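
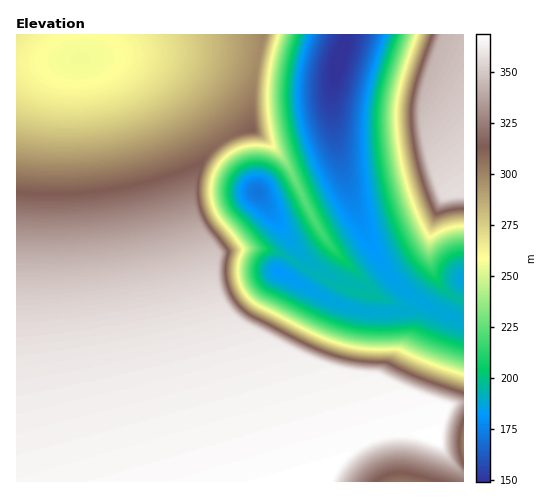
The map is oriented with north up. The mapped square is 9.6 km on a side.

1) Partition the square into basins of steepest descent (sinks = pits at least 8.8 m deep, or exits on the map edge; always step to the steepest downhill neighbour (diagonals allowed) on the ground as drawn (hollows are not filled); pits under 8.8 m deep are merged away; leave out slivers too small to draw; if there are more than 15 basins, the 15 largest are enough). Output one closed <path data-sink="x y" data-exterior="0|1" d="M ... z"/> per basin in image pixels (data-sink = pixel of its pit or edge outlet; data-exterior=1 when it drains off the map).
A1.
<path data-sink="81 59" data-exterior="0" d="M263 34l-247 1 1 447 251-1-35-119-42-156 2-26 5-12 8-13 22-18 24-8 1-44z"/><path data-sink="340 58" data-exterior="0" d="M463 34l-199 0-2 3-9 48-1 44 11 8 18 18 6 8 30 63 11 16 42 42 2 5-3 7-25-6-32-17-28-19-12-4-31-1-19 3-6 4-3 11 3 30 35 125 19 60 57 0 9-17 12-13 15-11 14-6 29-3 14 2 15 6 9-31 3-3 17-4 0-101-12-6-11-10-7-11-5-18 1-23 13-36 5-3 16-2z"/><path data-sink="257 192" data-exterior="0" d="M253 130l-15 2-21 12-15 18-9 18-2 12 1 22 20 70 2-23 4-8 23-4 25 0 18 5 28 19 24 13 33 10 3-5-2-7-38-36-12-16-36-73z"/><path data-sink="400 481" data-exterior="1" d="M406 432l-29 3-20 10-17 14-12 22 136 0 0-7-16-16-11-18z"/><path data-sink="463 278" data-exterior="1" d="M463 193l-15 1-5 3-11 27-3 17 1 22 7 18 11 12 14 7 2-1z"/><path data-sink="463 442" data-exterior="1" d="M463 403l-12 2-7 4-6 15-2 14 12 20 15 16z"/>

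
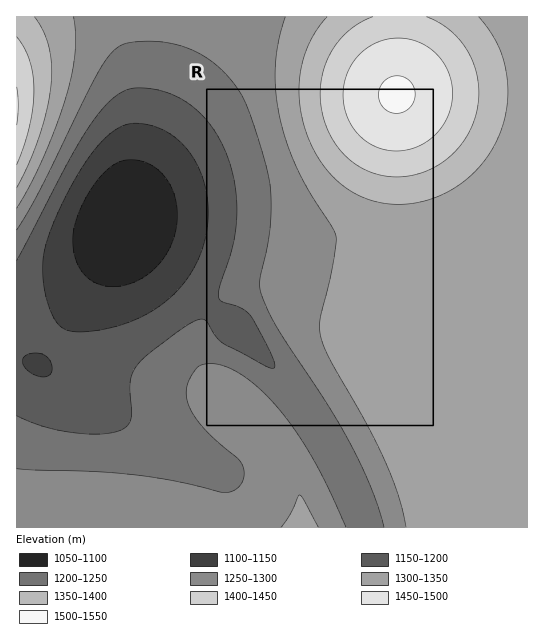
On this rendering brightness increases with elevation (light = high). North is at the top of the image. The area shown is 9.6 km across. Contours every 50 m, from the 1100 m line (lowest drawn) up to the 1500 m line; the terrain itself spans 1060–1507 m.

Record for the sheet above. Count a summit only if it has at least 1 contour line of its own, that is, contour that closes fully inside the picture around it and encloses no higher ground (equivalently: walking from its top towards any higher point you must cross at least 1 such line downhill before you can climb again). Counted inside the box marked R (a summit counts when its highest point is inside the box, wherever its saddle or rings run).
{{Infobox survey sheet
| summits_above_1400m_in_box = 1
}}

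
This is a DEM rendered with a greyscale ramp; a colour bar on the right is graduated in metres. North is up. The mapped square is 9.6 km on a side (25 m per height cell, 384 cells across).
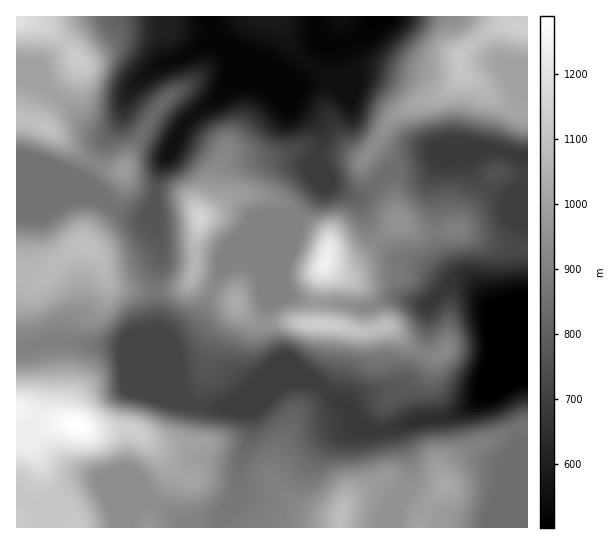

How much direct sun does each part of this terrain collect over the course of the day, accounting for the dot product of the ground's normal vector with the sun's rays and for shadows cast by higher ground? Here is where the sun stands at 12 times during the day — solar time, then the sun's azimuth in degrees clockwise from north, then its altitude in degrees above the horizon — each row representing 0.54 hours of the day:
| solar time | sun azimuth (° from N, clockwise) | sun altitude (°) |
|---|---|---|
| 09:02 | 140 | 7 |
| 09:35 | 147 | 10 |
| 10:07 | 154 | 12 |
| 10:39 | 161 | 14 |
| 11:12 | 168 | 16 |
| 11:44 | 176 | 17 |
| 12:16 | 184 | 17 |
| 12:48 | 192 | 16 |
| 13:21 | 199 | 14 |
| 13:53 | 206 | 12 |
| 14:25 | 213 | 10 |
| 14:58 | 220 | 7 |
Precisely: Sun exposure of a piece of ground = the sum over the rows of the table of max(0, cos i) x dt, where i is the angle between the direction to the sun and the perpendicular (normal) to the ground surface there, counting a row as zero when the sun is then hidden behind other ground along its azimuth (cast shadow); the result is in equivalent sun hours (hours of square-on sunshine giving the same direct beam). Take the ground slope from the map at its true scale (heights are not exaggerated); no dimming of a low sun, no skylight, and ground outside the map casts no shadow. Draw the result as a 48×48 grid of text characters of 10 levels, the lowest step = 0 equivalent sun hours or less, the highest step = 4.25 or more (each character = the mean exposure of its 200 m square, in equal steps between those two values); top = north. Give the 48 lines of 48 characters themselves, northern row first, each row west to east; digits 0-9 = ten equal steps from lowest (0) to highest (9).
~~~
433321112222222222233333333323322211111110112332
665420011233333333234444433223322110000000014554
777631000244444432233444432222221100000100146677
666532101454321000123333332222111100012222344556
334334324553200000133322233211111111123333322333
333455555542000001222222223322222212222233322233
223456655310000022100112222212211101112235532233
011245553200002552000001122100111000112356653223
110124542000036531000000001110000101245788766432
221123542000254210000000000011000124689999998754
654223441000332100000000000011000136899889999998
998743321001321000000000000111000145566544578999
789984200002310000122210002222100354333233333457
334676410002100000122221111112323543222223210012
333335653332000000111100000001345533221111112222
333233355654100000110000000000024322221000124444
332222223555322000011221000000012211110000113433
222210001354323300013554320000001110000000012333
211000000233223431234443331000000111111110112233
000000000122223345565333222100001123321111222223
000001100111123346664333322100011135543344432222
000013321111123345543333321111110245555567754333
111234442222122333333333321113311233445677876555
322344443222111223322222321234321223234566677777
333444444221111244210022234677532233334543456677
334444555433223465210122225899875433455322345555
445555555666556775322222200122344201232101334333
566655445676666665444321000000000000000001232333
666543346665555555566531221000000000000001222333
544334556543223444567656899988643365200001123333
221112333322222334566778999999999998510012223323
000000012111222233456777768888888777642244422222
000000001000112223444565334776665555665566521111
000000000000011223334443333466666666556666300001
000000010000000023333322221235566554345653000000
000000000000000001232222100013444323456641000000
211000000000000000001221001222234444544310000000
432210000000000000000000012222223454200000000000
333343322221000000000000122221100000000000000012
334566554554321110011111222110000000000000001234
444567888777533334443211222100000000000001234443
654467998877653333343212222100000000011112234333
555444565445554322332222222100000001122211223333
445422232333454433332333221100000233222222223333
334321112333345555543333321100012333322343333333
333332112333345565543233332111123333223444443333
233332112332234444432223332222233333223344443333
233333222332223333332222233333333333223333333333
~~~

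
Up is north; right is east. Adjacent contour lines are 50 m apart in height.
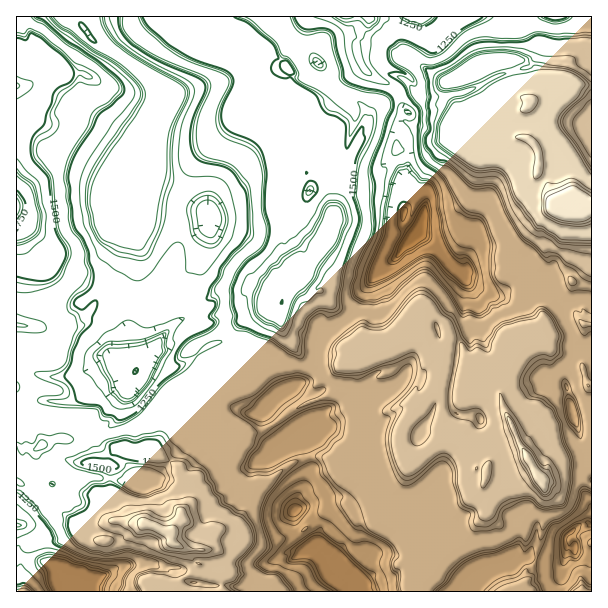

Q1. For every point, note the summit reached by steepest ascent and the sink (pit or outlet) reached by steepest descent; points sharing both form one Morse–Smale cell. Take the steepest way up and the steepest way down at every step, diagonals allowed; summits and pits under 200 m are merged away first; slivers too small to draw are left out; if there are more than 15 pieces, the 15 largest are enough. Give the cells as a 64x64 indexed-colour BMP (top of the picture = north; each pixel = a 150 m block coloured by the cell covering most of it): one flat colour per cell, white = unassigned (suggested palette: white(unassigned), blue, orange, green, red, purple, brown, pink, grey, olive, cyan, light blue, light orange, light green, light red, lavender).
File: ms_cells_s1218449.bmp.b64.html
<image width="64" height="64" href="data:image/bmp;base64,Qk12CAAAAAAAAHYAAAAoAAAAQAAAAEAAAAABAAQAAAAAAAAIAAATCwAAEwsAABAAAAAAAAAA////ALR3HwAOf/8ALKAsACgn1gC9Z5QAS1aMAMJ34wB/f38AIr28AM++FwDox64AeLv/AIrfmACWmP8A1bDFAAAAAJmZmZmZmQAAAAAGZmZmZmiIiIiN3d3d3d3d3d3dAAAAmZmZmZmZkAAAAGZmZmZmaIiIiI3d3d3d3d3d3d0AAAmZmZmZmZmZAGZmZmZmZmaIiIiIjd3dd93d3d3d3QAJmZmZmZmZmZlmZmZmZmZmaIiIiIjd3dd3d9d9d33dAJmZmZmZmZmZmWZmZmZmZmaIiIiIiN3dd3d3d3d3fd2ZmZmZmZmZmZnu5mZmZmZmiIiIiIiI3Xd3d3d3d3d93ZmZmZmZmZmZnu7mZmZmZmiIiIiIiIjXd3d3d3d3d3fdmZmZmZmZmZ7u5mZmZmZmaIiIiIiAANd3d3d3d3d3d3eZmZmZmZnu7u5mZmZmZmZoiIiIiADwB/93d3d3d3d3d5mZmZmZnu7u7uZmZmZmZmiIiIiID/////93d3d3d3d3mZmZmZme7u7u5mZmZmZmaIiIiIgP//////d1d3d3d3eZmZmZmZ7u7u7mZmZmZmZmiIiIgA///////1VXd3d3d5mZmZmZnu7u7uZmZmZmZmaIiIiA////////VVV3d3d3mZmZmZnu7u7uZmZmZmZmZmiIiIu///////9VVVV3d3CZmZmZmu7u7uZmZmZmZmZmaIiIu7u1X///9VVVV3d3cJmZmZmqru7mZmZmZmaIZmaIiIu7u7VV//VVVVVXd3dwAAmZmaqqqqpmZmZmaIiIZoiIu7u7tVVVVVVVVXd3d3AAqqAAqqqqqmZmZmZoiIiIiIu7u7u1VVVVVVVVd3d3cACqoACqqqqqZmZmZmiIiIiLu7u7u7VVVVVVVVd3d3cACqqqAAqqqqqmZmZmaIiIiIu7u7u7u1VVVVVVV3d3dwCqqqoAAKqqqqpmZmZoiIiIi7u7u7u7VVVVVVV3d3d3AKqqqqAACqqqqqpmZoiIiIiLu7u7u7tVVVVVVXd3d3AAqqqqqqAAqqqqqmZoiIiAiLu7u7u7tVVVVVVVd3d3cACqqqqqqgAKqqAAAGiIiAAAu7u7u7u1VVVVVVV3d3dwAaoAAACqqqqqAAAACIiIAAALu7u7u1VVVVVVVXd3d3ABAAAAAAqgAAAAAAAACIAAAAAAC7u7VVVVVVVVd3d3dxEAAAAAAAAAAAAAAAAAAAAAAAAFVVVVVVVVVVV3d3dVEQAAAAAAAAAAAAAAAAQAAAAAAFVVVVVVVVVVVVd3dVURAAAAAAAAAAAAAARERAAAAAAFVVVVVVVVVVVVVVV1VREAMzAAAAAAAAAAREREQAAAIiJVVVVVVVVVVVVVVVVRETMzMzAAAAAAAAAAREREACIiIiVVVVVVVVVVVVVVVVERMzMzPAAAAAzEAAAABERCIiIiIlVVVVVVVVVVVVVVEREzMzMzzMzMzMxEQAAAAEQiIiIiVVVVVVVVVVVVVVURETMzMzM8zMzMzEREQAAERCIiIiIlVVVVVVVVERVVVRERAzMzMzPMzMzMxEREREREIiIiIiVVVVVVVREREVVVEREDMzMzMzzMzMzEREREREQiIiIiIlVVVVVREREREREREQMzMzMzM8zMzMxEREREREIiIiIiJVVVVRERERERERERAzMzMzMzzMzMzMREREREQiIiIiIiVVVREREREREREREDMzMzMzPMzMzMxEREREQiIiIiIiIlVVERERERERERETMzMzMzM8zMzMzERERERCIiIiIiIiJRERERERERERERMzMzMzMzzMzMzMREREREIiIiIiIiIhEREREREREREREzMzMzMzPMzMzMzEREREQiIiIiIiIhERERERERERERETMzMzMzM8zMzMRERERERCIiIiIiIiERERERERERERERMzMzMzMzzERERERERERCIiIiIiIiIREREREREREREREzMzMzMzM0REREREREREIiIiIiIiIhERERERERERERETMzMzMzMzREREREREREQiIiIiIiIiERERERERERERERMzMzMzMzNERERERERERCIiIiIiIiIREREREREREREREzMzMzMzMzREREREREREQiIiIiIiIRERERERERERERETMzMzMzMzNERERERERERCIiIiIiIRERERERERERERERMzMzMzMzM0REREREREREQiIiIiIhEREREREREREREREzMzMzMzMzRERERERERERCIiIiIiIRERERERERERERETMzMzMzMzNERERERERERCIiIiIiIiERERERERERERERMzMzMzMzMzREREREREQiIiIiIiIiIREREREREREREREzMzMzMzMzM0RERERCIiIiIiIiIiIhERERERERERERETMzMzMzMzMzNEREREIiIiIiIiIiIiERERERERERERERMzMzMzMzMzM0REREQiIiIiIiIiIiEREREREREREREREzMzMzMzMzM0REREREIiIiIiIiIiERERERERERERERETMzMzMzMzM0REREREQiIiIiIiIhERERERERERERERERMzMzMzMzNEREREREQiIiIiIiIiEREREREREREREREREzMzMzMzNERERERCIiIiIiIRESERERERERERERERERETMzMzMzRERERERCIiIiIiIhERERERERERERERERERERMzMzM0RERERERCIiIiIiIhEREREREREREREREREREREzMzMzREREREQiIiIiIiIiERERERERERERERERERERETMzMzREREREQiIiIiIiIiIhERERERERERERERERERER"/>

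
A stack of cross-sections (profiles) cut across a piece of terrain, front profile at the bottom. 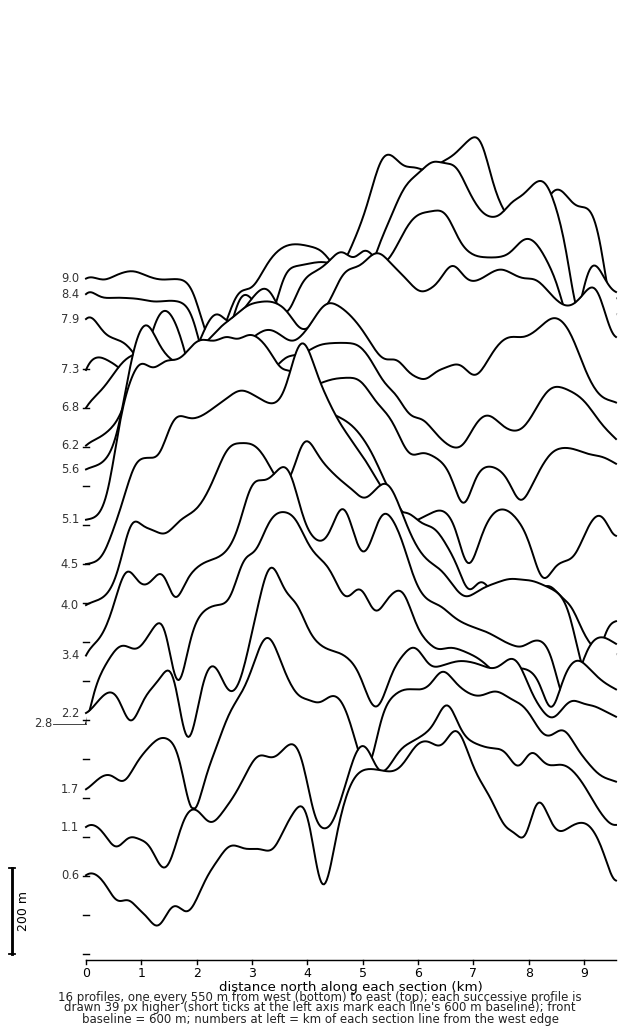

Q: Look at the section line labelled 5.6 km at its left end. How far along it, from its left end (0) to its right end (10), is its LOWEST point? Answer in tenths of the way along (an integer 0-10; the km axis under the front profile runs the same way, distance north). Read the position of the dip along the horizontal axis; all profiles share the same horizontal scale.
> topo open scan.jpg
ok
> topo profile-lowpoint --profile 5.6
7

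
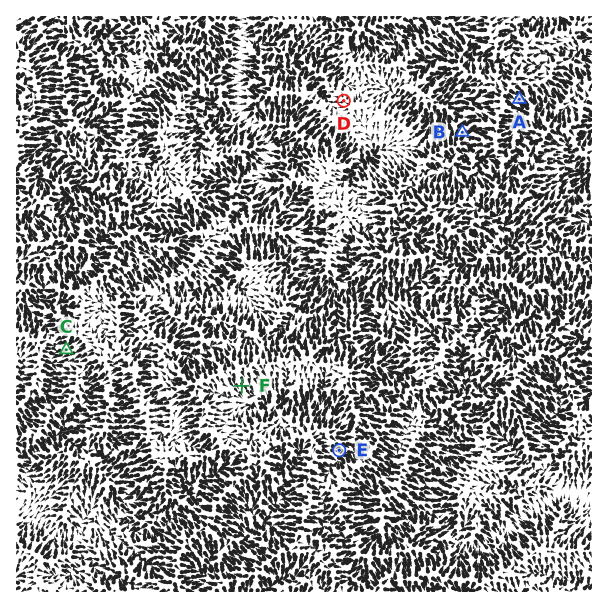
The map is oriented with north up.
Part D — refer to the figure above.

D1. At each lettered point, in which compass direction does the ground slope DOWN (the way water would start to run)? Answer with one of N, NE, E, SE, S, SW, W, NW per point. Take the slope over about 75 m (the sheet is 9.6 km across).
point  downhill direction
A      SE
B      NE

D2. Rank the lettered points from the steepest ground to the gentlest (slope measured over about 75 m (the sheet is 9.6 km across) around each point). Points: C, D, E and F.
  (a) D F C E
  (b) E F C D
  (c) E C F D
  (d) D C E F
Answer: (c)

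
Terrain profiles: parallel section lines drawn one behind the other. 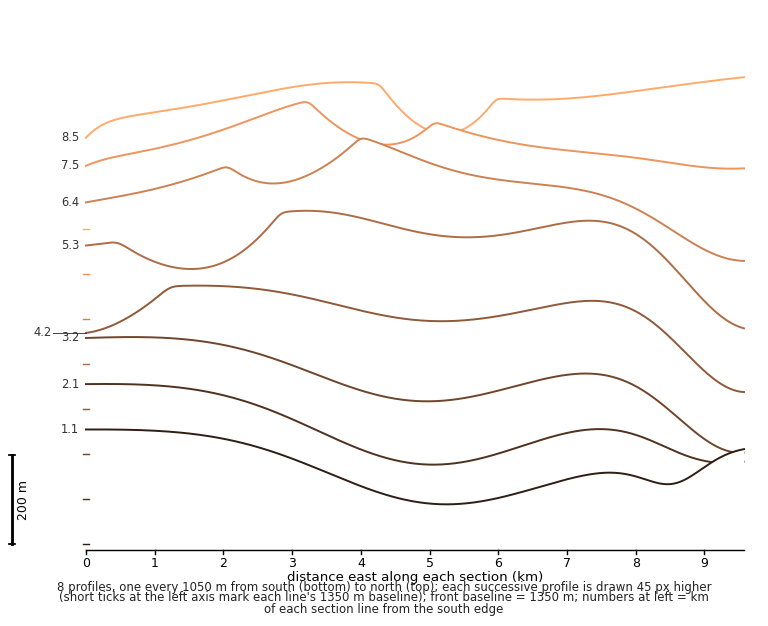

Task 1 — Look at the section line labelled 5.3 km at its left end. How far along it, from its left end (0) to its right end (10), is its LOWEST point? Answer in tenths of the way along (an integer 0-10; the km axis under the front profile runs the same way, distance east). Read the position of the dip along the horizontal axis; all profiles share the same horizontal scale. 10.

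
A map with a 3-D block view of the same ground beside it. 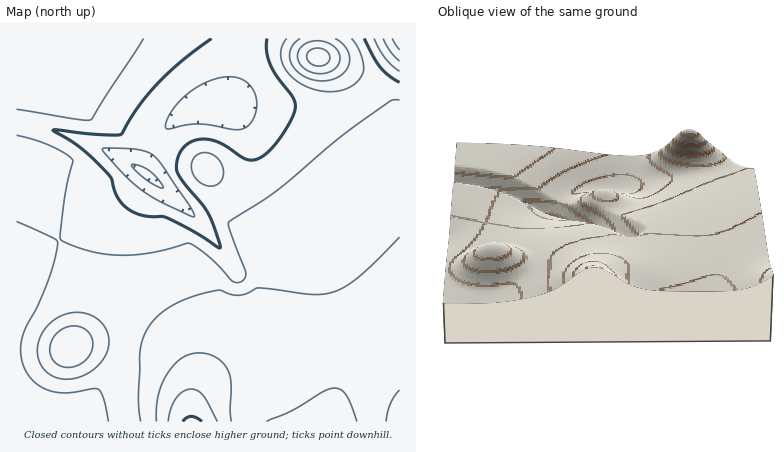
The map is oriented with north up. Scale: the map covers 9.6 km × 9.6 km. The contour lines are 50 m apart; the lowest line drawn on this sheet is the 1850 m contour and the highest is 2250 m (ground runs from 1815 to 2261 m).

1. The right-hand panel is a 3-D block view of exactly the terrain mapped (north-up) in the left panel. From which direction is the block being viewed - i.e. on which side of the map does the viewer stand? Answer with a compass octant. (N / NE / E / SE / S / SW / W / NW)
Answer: S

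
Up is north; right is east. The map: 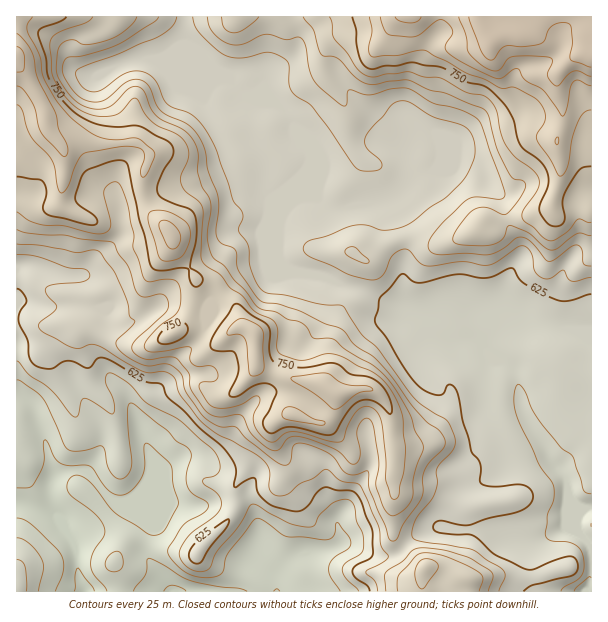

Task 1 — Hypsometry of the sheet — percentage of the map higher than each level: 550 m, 96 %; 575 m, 90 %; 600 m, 84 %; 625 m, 70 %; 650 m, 50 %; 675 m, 38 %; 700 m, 30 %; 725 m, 23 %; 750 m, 15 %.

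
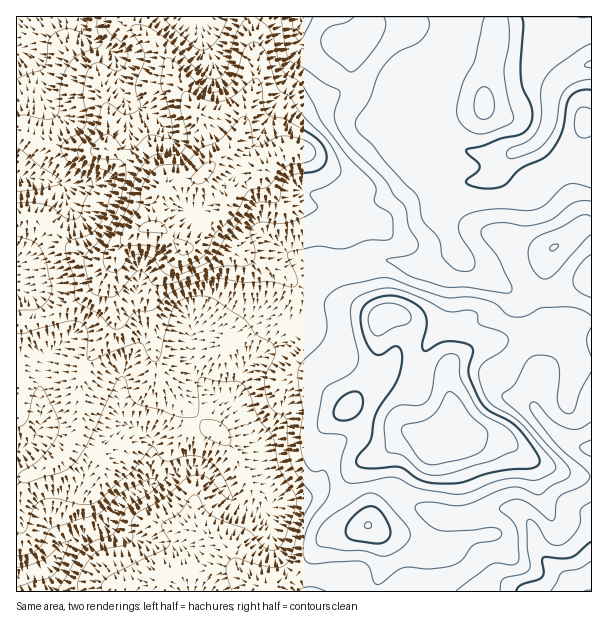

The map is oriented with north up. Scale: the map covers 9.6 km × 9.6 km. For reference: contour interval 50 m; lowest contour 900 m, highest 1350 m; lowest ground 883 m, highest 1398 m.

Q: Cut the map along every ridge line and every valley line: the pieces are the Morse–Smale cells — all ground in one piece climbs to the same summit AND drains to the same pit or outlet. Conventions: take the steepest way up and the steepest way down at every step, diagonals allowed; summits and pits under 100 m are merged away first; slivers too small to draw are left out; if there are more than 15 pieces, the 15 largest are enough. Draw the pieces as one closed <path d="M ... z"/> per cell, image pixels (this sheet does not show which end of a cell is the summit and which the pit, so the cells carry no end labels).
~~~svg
<path d="M20 290l-4 1 1 301 283 0 0-5-24-36-5-23-7-16 15-10 30-6 9-4 27 2 20-6 1-24 21-13 18-17 13 1-10-10 0-21 4-27 0-26-6-28-11-9-17 4-22-11-26-5-18-7-12 25-39 35-17 13-9 24 1 12-8-4-6 0-12 8-22 20-32 12-4 7-1 36-10 9-16 7-21 25-24 10-7-21 0-10 11-21 8-27-6-9-15-7-21-7-12-1 4-6-2-47 6-30-10-42-4-6z"/><path d="M591 16l-290 1 0 30 11 13 18 13 32 17 18 6 31 1 6 3 9 8 13 21 16 16 7 5 17 4 32 1-16 20-15 6-24 3-9 6-5 7-3 15 17 37-4 4-30 13-11 0-18-6-18 0-16 8-30 4-9 7-7 14 1 2 16 7 26 5 22 11 17-4 11 9 6 28 0 26-4 27 0 21 6 8 18 12 26-2-4-2-3-9 0-33-5-18 4-16 17-15 21-8 58-6 1-13-5-12-1-14 7-42 6-8 13-7 12-11 13-4z"/><path d="M203 175l-8 5-30 4-5 8 0 17-3 15-23 10-23 25-12 1-16-6-33-26-16 18-18 15 0 29 10 4 6 6 14 48-6 30 2 47-4 6 12 1 21 7 15 7 6 9-8 27-11 21 0 10 7 21 24-10 21-25 16-7 10-9 1-36 4-7 32-12 22-20 12-8 13 2 3-22 6-12 17-13 39-35 13-26-16-8-16-14-38-18-13-2-20-10-10 0-8 5-2-1 8-6 6-10 24-26-2-6z"/><path d="M300 16l-50 1 6 43 0 24-10 27-4 18-8 17-32 28 24 24 2 6-24 26-11 15 17-3 20 10 13 2 38 18 16 14 14 8 3-3 6-12 9-7 30-4 16-8 18 0 18 6 11 0 30-13 4-4-17-37 3-15 5-7 9-6 24-3 15-6 16-20-32-1-17-4-7-5-16-16-13-21-9-8-6-3-31-1-18-6-32-17-18-13-11-13z"/><path d="M554 334l-66 8-30 14-10 12-2 13 5 18 0 33 3 9 4 2-26 2-15-9-12-2-18 17-21 13-2 12 2 11 23 1 18 14 33 14-8 14-10 21-5 41 175-1 0-226-17-1-7-19-10-9z"/><path d="M132 16l-116 1 0 157 11 4 29 3 6 5 4 9 0 12-17 20 25 21 15 10 10 2 12-1 23-25 23-10 3-15 0-17 5-8 30-4 16-15 0-7-7-20-5-24-11-13-7-18-13-23-10-12-24-21z"/><path d="M249 16l-116 1 1 10 12 9 22 24 13 23 7 18 11 13 5 24 8 26 7-4 21-23 6-26 10-27 0-24-4-40z"/><path d="M366 487l-21 7-27-2-9 4-30 6-15 10 7 16 5 23 26 41 74-1 8-28 0-14-5-13-11-11 2-21z"/><path d="M591 226l-12 3-27 20-10 33-1 18 6 23 0 10 11 3 10 9 7 19 17-1z"/><path d="M384 487l-17 1 3 16-2 21 11 11 5 13 0 14-8 28 40 1 5-22 1-19 10-21 8-14-33-14-12-10z"/><path d="M18 175l-2 1 0 40 22 2 12 8 16-19 0-12-4-9-6-5-29-3z"/><path d="M32 217l-16 1 1 42 7-4 25-28-8-8z"/>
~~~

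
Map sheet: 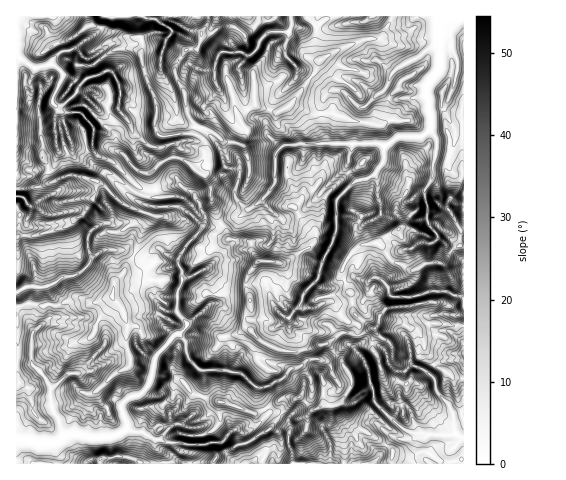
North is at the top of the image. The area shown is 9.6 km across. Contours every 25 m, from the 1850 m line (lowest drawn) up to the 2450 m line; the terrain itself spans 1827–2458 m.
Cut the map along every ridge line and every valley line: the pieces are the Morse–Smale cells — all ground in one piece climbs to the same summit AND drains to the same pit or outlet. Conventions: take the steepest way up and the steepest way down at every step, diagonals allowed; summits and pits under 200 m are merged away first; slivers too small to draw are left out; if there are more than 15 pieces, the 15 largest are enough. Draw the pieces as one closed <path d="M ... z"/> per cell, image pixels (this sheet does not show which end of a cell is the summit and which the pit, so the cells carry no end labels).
<path d="M463 16l-254 0-2 9-5 7-4 16-9 1-5 3-8 14-1 7 10 22 3 18 7 11-2 9 12 8 0 16-9 12 10 9 5 9 1 16 8 20 22-7 17-13 16-20 1-7 10 0 8-4 8-11 8 11 2 16 4 4 5 0 2 4 12 4 20-18 14-4 5-3 5 5 14 8 13 12 5 0 12-8 6-7 3-7 0-12 3-10 11 4 4 9 13 10z"/><path d="M176 157l-4 0-12 6-10 10 6 19-1 5-8 0-13-5-21-17-8-4-9 11-1 12-14 23-19 11-24 7-22 2 1 227 143-1-2-12-3-5 0-5 6-2 6-9-5-4-4 0-10 9-19-5-8-24 8-8 10-3 5-4 6-9 6-26 14-16 5-6 5-1 8-8-11-13 0-19 5-9 0-14-4-5 0-6 4-7 21-26 13 1 5-3-9-21-1-16-5-9-20-17z"/><path d="M208 16l-192 1 1 219 21-1 24-7 19-11 14-23 1-12 9-11 8 4 21 17 13 5 8 0 1-5-6-19 10-10 12-6 4 0 10 4 9 9 9-10 1-19-12-8 2-9-7-11-3-18-8-15-2-11 11-19 12-2 4-16 7-11z"/><path d="M222 225l-6 2-13-1-21 26-4 7 0 6 4 5 0 14-5 9 0 19 11 13-8 8-5 1-19 22-6 26-6 9-5 4-10 3-8 8 8 24 19 5 10-9 4 0 5 4-6 9-6 2 5 23 53 0 4-8 22-12 10-2 20-12 13-18 13-13 6-1 11 11 4 0 5-3 14 0 7-3 10-20-10-23-14-16-10 1-21 7-19-2-16-8-17-16 0-8 6-9 0-9-5-19 12-22-6-8 0-7-3-3-20-2z"/><path d="M435 156l-3 10 0 12-3 7-6 7-12 8-5 0-13-12-14-8-4-5-20 7-19 18-6-1-18-11-2-16-8-11-8 11-8 4-10 0-1 7-16 20-17 13-11 2-8 4-2 2 5 6 1 7 11 4 11 0 3 3 0 7 6 8-12 22 5 19 0 9-6 9 0 8 20 18 13 6 15 2 34-8 16-12 18 2 10-5-18-17-1-15-10-23 4-14 9-11 7-4 16-1 15 18 20 8 12-7 16 0 14-16 9-2 0-65-14-11-4-9z"/><path d="M378 244l-18 2-12 11-6 14 10 26 1 15 19 16-11 6-18-2-15 11 14 17 10 22-10 21-30 6-11-11-3 0-16 14-13 18-20 12-10 2-22 12-3 8 38 0 8-9 10 3 3 6 101 0 19-27 16 3 5-3-1-5-8-2-12-10 5-10 6-5-3-1-2-8 0-12 5-13 7-5 5 0 12 7 10-11 26-4-1-5-15-1-11-13 3-7-7-2-4-4 2-10 33-3 0-67-9 1-14 16-16 0-8 6-7 1-6-4-11-4z"/><path d="M463 359l-25 3-10 11-12-7-5 0-7 5-5 13 1 16 1 4 3 1-6 5-5 10 12 10 10 4-6 6-16-3-6 7-12 20 89-1z"/><path d="M463 314l-22 0-12 4 0 8 4 4 7 2-3 3 1 6 13 12 13 0z"/><path d="M263 455l-5 1-5 7 20 0-3-5z"/>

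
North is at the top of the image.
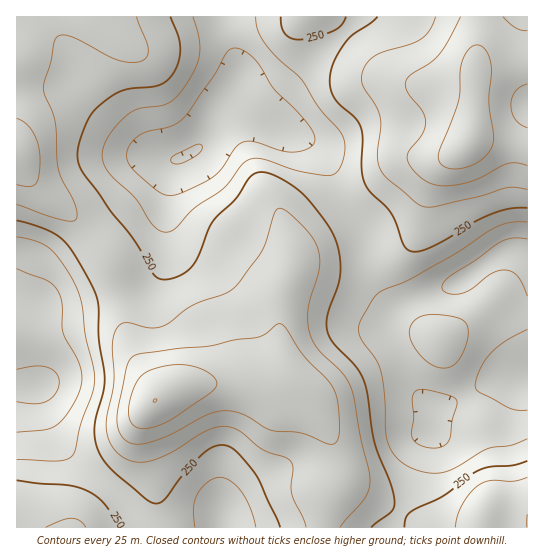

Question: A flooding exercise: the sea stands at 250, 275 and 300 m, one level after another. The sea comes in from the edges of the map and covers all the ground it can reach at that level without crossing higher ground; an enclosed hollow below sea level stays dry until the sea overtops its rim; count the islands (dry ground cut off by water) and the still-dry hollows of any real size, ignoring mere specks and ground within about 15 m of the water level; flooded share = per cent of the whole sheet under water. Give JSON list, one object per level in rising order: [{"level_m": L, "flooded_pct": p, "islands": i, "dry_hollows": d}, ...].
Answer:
[{"level_m": 250, "flooded_pct": 46, "islands": 0, "dry_hollows": 0}, {"level_m": 275, "flooded_pct": 69, "islands": 0, "dry_hollows": 0}, {"level_m": 300, "flooded_pct": 87, "islands": 1, "dry_hollows": 0}]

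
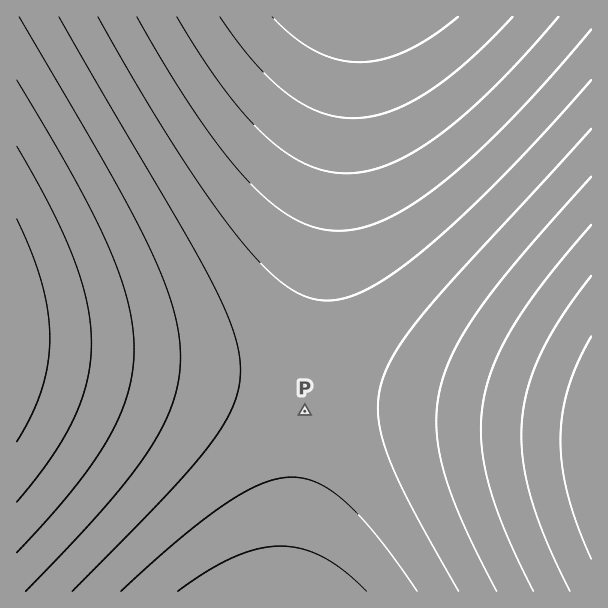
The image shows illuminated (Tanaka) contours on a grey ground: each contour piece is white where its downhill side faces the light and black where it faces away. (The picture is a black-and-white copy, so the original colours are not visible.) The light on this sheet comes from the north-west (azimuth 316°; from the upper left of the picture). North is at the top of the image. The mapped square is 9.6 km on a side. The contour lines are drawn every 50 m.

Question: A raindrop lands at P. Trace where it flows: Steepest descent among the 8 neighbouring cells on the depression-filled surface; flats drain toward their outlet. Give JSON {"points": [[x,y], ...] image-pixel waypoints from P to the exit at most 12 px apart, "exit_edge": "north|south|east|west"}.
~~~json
{"points": [[305, 411], [305, 423], [305, 435], [305, 447], [305, 459], [305, 471], [305, 483], [305, 495], [305, 507], [305, 519], [305, 531], [305, 543], [305, 555], [305, 567], [305, 579], [305, 591]], "exit_edge": "south"}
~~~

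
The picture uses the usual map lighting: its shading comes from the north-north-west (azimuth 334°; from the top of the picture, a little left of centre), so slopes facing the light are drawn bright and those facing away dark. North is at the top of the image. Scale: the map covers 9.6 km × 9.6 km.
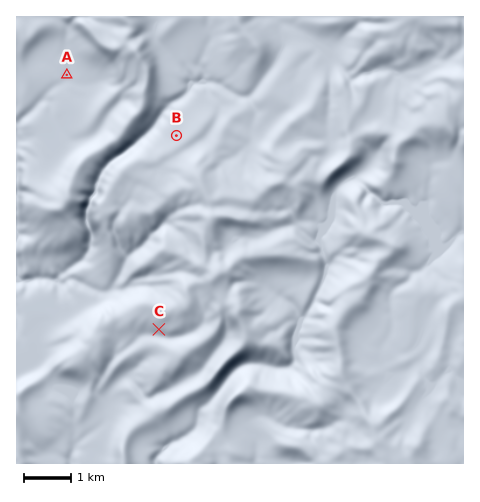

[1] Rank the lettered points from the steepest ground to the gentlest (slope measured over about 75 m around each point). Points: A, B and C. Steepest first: C B A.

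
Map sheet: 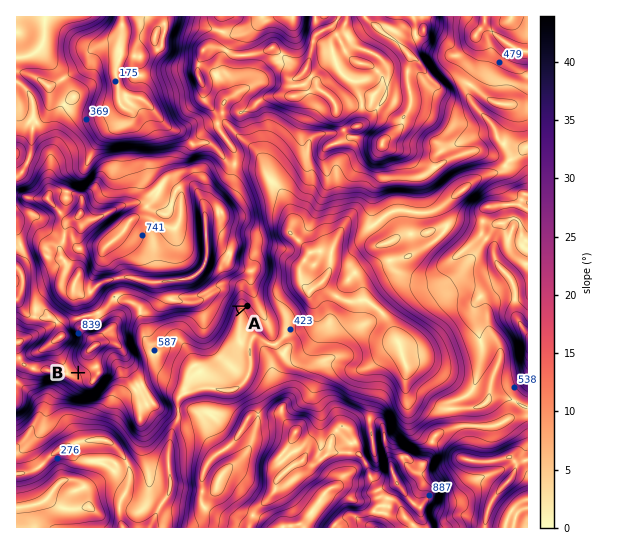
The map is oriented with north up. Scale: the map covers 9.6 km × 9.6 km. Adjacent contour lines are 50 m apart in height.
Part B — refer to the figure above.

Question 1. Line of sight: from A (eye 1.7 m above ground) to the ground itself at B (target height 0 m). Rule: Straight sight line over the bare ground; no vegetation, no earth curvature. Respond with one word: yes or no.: no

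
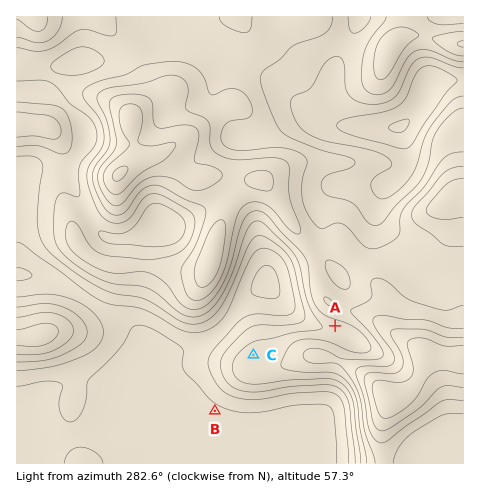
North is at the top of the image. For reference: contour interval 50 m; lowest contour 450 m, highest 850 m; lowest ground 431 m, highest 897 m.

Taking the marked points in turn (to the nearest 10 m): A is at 620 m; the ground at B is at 440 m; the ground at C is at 620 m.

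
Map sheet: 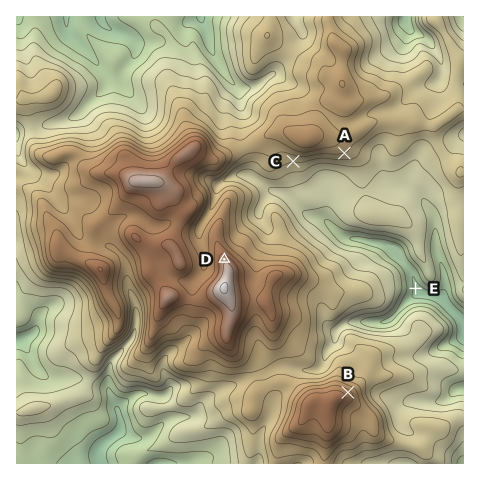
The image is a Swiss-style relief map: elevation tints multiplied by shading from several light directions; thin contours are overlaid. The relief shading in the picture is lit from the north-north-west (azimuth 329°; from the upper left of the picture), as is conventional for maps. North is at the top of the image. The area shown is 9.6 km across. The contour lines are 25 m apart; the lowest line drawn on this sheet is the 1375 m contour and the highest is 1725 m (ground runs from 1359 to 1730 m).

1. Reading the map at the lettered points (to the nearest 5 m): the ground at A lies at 1550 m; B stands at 1635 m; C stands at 1530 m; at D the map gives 1690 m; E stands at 1370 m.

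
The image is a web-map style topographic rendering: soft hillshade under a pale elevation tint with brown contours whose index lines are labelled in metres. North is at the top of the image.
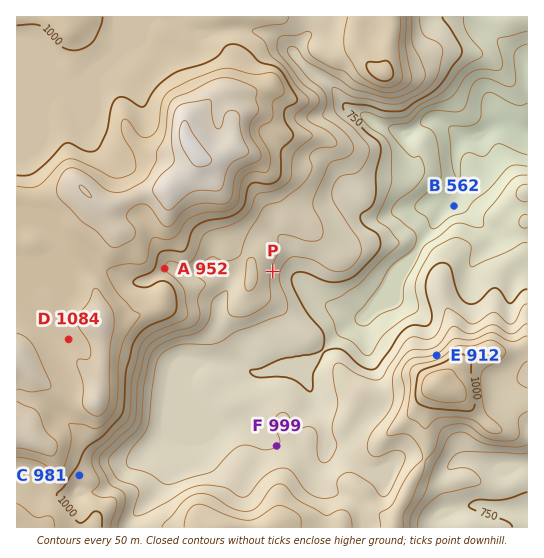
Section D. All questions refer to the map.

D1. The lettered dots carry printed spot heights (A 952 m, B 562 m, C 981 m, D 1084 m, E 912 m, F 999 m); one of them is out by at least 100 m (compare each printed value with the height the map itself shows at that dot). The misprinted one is F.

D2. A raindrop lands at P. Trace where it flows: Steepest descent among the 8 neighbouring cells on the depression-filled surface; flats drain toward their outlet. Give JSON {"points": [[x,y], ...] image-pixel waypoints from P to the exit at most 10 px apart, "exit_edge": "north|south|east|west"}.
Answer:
{"points": [[273, 271], [283, 271], [294, 278], [305, 287], [315, 298], [326, 305], [337, 309], [347, 311], [358, 315], [369, 309], [375, 298], [382, 287], [390, 277], [401, 266], [411, 255], [421, 245], [429, 234], [435, 223], [442, 213], [449, 202], [457, 191], [458, 181], [457, 170], [455, 159], [458, 149], [466, 138], [477, 134], [487, 131], [498, 125], [509, 125], [519, 129], [527, 131]], "exit_edge": "east"}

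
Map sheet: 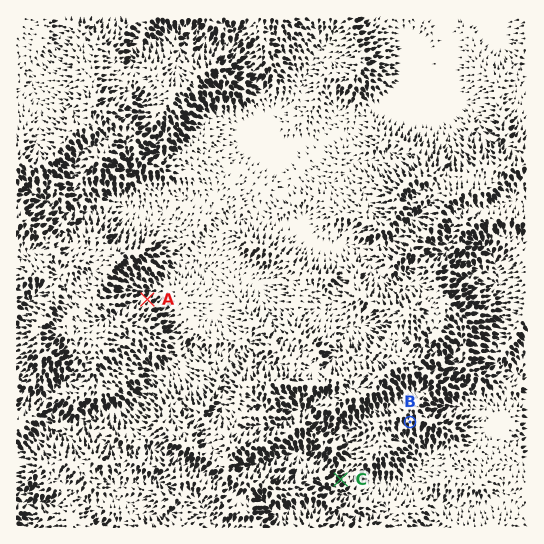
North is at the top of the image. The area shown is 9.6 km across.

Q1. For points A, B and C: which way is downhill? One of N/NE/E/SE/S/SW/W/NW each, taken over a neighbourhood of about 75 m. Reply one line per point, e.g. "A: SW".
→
A: NE
B: S
C: NE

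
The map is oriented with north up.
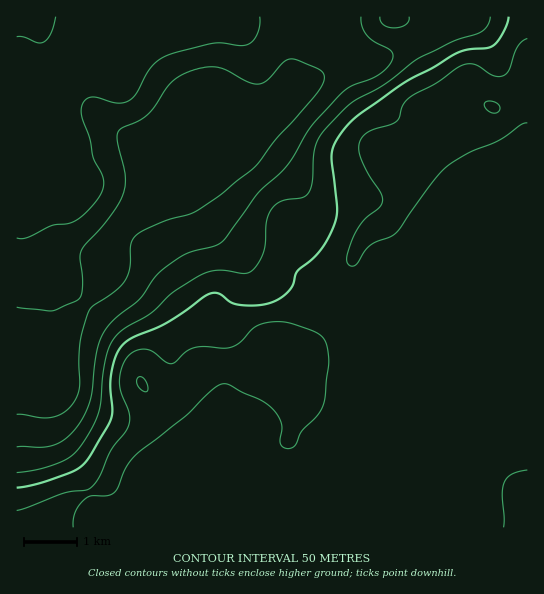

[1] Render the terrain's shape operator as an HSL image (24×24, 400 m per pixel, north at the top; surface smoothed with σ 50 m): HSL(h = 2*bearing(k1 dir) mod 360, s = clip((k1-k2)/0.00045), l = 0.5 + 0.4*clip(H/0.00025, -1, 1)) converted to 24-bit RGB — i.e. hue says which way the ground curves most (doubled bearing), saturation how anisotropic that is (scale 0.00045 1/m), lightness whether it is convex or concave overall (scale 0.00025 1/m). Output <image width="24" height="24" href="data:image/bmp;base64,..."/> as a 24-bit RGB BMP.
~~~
<image width="24" height="24" href="data:image/bmp;base64,Qk32BgAAAAAAADYAAAAoAAAAGAAAABgAAAABABgAAAAAAMAGAAATCwAAEwsAAAAAAAAAAAAAgG/Dwo2hxGlUXDU8dYY1Vo1HZoJjcYl6i3N+f32Af4B/f4B/f4B/f4B/gIB/f3+Af3+AgIB/gIB/f3+AbHCBV1R8np1onqNrcF/pzpbx+Kz7yFzvmcKhUWuhlZRiTolieICAgIB/gH9/gYB6f4B7f4B/f4B/f3+Af3+AgH+AgIB/f3+Aa3qETU6Tp32RqZiJOHY5SYCU3UXM/0fL9ayXPVx7rH+hcZ6aT4N/f4CAhWuFoklIkX44UaAyYoZ6f3+Af3+AgIB/gH9/gIB/foCAPnKIebSsm6q9XJI+K2E+QStPyDyY/8zQ2FiKMos9poxsXHWRbX+CWFWJv1jEyqq4kcKfNW+Gf3+Af3+AgH+AgIB/gH+Af3+AY4R9Op1GhpdUh6N/QVJ9IS9liUyG54tV/2+H15VTMX0tVIZNWHlyT1d0THp30qJozpBMOHtiW4WDf3+AgIB/gIB/gH9/gH9/gH9/cYJwcodWoJA+R1wmGyJNfCNs2SwA/9Ma7ufBlHrNUZJyQ1NjcklBT1s7n8ZKzcWhdbOxLWGKf3+AgIB/gH9/gH9/gH9/gH9/f4CAf4CAhXtWc4BmCxsoFg0/8pa15/rRlO7Etxnv33WcLDaMjle2e6i/d9emmr2QrXV4LUVyfn+AgH9/gH9/gH9/gH9/f4CAf4CAgH9/hpRLbnZKFSxwADBtmOK/+fvQumPJTA+O7NXdRzPsV23Xr7TNtZK0m5dxqnl5PlajZ26DgH9/gH9/gH9/f4CAf4CAgH9/gH9/p4Cyh22qIHqcAFGDWf6z+fPS/0GwLmihish5p0TPgkyqq597rISWrZq+qpCxZUaWbWeDgH9/gH9/f4CAf4CAgH9/gH9/gIB/e4Jhjpp/TnOLAIiDC+ZLpcQ45Tp63XClsZoyOFsvU6i+r7jcvo/LnXdtrV9snDOUfnyAgH9/gH9/gH5+h3Fgb4hkf4B/gIB/dZdicY5aYoxlKJFrD3s3eG4/k34+soth6ZHBfczIGc2FZmQtu0MfxFpSmz5NjkY2Xo1PfYB8g25rhU9irJpoXax4ZoGEf4B/l5d6fJd5YriKVmGHN3pUJVVHerhjWqNydbaR4cHElC2heCdnt6hGonFArCVbyahoTrdnSnNfZpF2X1qossKqd4+pW1+Lf4CAiKiHdLCEY6ZNTU1+fn+AJmV9WLQ+ZZpHRKo3pnYviSVXe0uEw7uARHO2lkvi6sXErmKHV4CHU6h4SoqVqLiIoGGMdGSEf4B/trJTkWVPy4cvDGY1doF9NKKicLGxh6mfiF+OiEZkj097gFNzwNd4PKOWKjpy55yT2HeogJapZZdrQIVzgZtgj2R0gHOCf3+AqbrCSljB4o67tcxZDGpUdYF2Q4M2YYYuSnQ9XmeYfUm8nIK9yty9cEahLiVUzdA8x5x4wHiVp315WIB0U3xZgHlqgH+Af3+AsJ56ZUyEsVut8s/OEprGSmuGf4B/f4B/XINgKXI+OnaGirO2zaCNoCaNZyl5xdx7moxLr3M5urFmim+FXHtlU4dZa4R7f3+AoHplhl1fQ59y0uWxl1rSNiqCf4B/f4B/f4B/doF6FnU/L31DwEVIriOOlUeQydd5n0Bov7+Knr+HW2aSn3afaJhqRX9odoB7hGddoYVzZ7NtddhSZyWBcFyDgIB/f4B/f4B/f4B/foB/F2pSSHqMpSHVuajNyYS5l7zLrtTa1KDOl0+pg21wr1xgd5E9M2lAXad1f8Cmk8Wis6VpUw85UH89foB+f4B/f4B/f4B/f4B/coJ+CmVNHXGytKfQxqTZ2r7FomhYpElFv1+ksmyzqzx54KRpH15xpszNb2uixKZQWQwptR0nQuEmE4FZf4CAgIB/f4B/f4B/f4B/Z4J4AD4pPodcoLKO4Yjc/HHXxmaKipNdkkeKpmzW2+jwMQv/t5V2kluLxVJzhRvDs9TLzsi2KHuGOnlgf4B/gH9/hWhdc45KfYB/UYJxA0YlJd8LHqGT1HTs+s/85Zv+lWrXg/K5jVrS3A68pKhykE2bqHp4Sz2z0LSZs3ptwECFQWogNFYRVEMYq38nc9FRMXZagVVHKHUpOqwGFi0GEDIBuNsKcTjD9tL16svgXQt21WBRp5h0a0SIvZR8PFN/y4l+unZ5m0+1xG/ViHXKP3DNh9GqkbmSNjSMZoaqg6+5j0CehQsWJWIAIYgAAE4JKcoV7zpnqQC248i3lWdOVE9xv6t7RFiTqWljy6WXVlW4hX26mJPFV1zQrbrBiJOuPD68aZWpcYiRUAyf4o722ubxe+veIJZ3I1sJKSkKVjAd//Y0"/>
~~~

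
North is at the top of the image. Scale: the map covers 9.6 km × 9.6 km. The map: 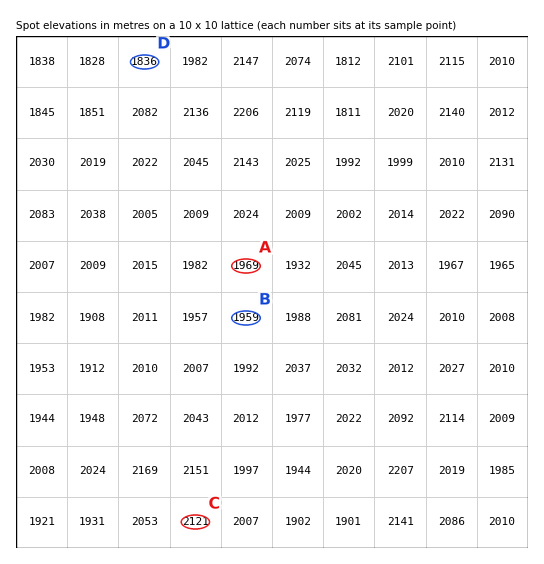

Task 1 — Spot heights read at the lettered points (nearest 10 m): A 1970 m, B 1960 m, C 2120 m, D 1840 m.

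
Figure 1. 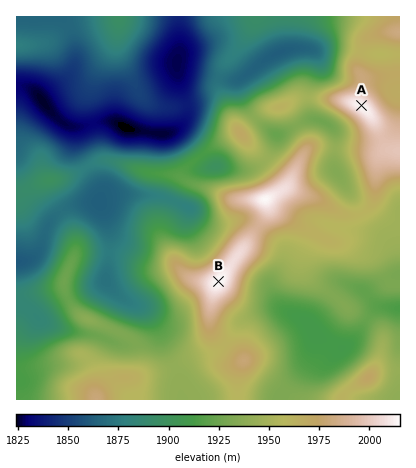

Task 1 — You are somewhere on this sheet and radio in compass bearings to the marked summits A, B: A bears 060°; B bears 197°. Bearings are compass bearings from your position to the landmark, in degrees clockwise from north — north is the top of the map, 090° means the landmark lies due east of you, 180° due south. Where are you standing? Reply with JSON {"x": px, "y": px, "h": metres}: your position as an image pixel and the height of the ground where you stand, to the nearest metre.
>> {"x": 253, "y": 168, "h": 1937}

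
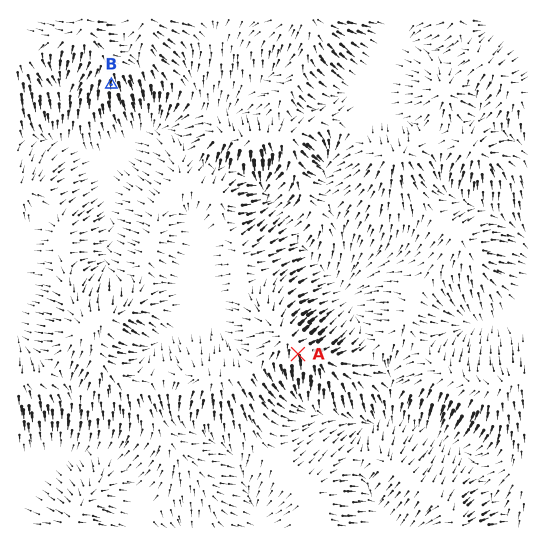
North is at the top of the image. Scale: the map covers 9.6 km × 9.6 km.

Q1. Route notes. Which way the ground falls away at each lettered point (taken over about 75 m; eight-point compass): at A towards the S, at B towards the S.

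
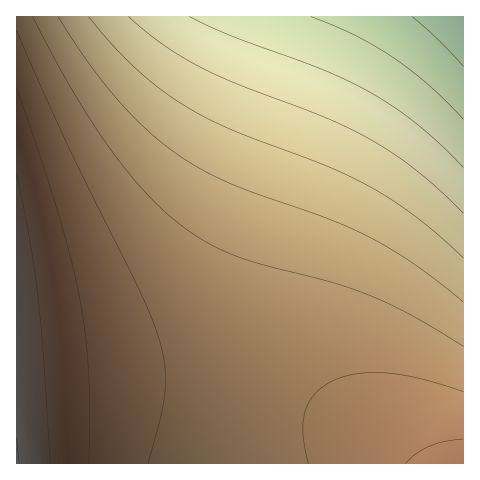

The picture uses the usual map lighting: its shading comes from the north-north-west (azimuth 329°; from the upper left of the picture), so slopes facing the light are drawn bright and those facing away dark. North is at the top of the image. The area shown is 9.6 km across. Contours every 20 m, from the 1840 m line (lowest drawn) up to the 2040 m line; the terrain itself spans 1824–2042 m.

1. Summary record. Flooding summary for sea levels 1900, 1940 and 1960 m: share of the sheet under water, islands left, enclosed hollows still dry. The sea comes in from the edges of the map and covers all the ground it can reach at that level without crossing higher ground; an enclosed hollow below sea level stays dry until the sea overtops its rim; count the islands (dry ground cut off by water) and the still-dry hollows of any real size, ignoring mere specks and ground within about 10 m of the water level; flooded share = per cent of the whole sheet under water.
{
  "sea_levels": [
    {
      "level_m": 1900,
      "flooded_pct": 16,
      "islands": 0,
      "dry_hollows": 0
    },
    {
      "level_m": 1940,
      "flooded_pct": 34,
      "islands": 0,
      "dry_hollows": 0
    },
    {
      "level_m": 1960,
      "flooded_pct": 47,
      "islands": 0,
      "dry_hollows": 0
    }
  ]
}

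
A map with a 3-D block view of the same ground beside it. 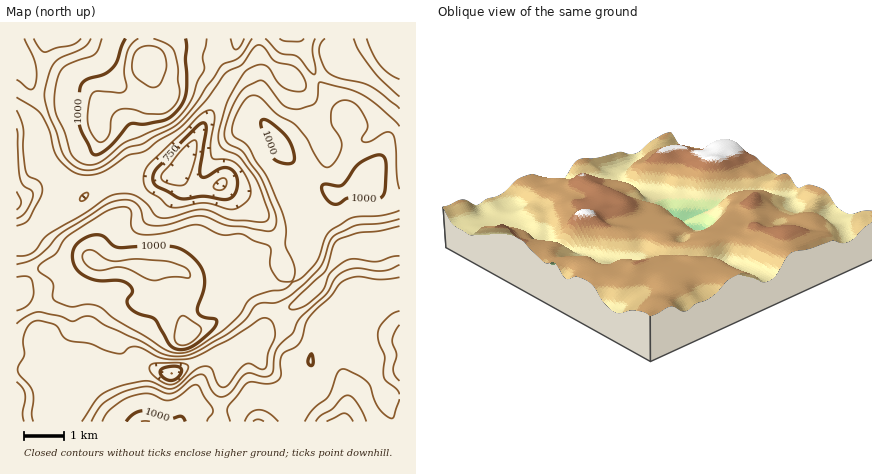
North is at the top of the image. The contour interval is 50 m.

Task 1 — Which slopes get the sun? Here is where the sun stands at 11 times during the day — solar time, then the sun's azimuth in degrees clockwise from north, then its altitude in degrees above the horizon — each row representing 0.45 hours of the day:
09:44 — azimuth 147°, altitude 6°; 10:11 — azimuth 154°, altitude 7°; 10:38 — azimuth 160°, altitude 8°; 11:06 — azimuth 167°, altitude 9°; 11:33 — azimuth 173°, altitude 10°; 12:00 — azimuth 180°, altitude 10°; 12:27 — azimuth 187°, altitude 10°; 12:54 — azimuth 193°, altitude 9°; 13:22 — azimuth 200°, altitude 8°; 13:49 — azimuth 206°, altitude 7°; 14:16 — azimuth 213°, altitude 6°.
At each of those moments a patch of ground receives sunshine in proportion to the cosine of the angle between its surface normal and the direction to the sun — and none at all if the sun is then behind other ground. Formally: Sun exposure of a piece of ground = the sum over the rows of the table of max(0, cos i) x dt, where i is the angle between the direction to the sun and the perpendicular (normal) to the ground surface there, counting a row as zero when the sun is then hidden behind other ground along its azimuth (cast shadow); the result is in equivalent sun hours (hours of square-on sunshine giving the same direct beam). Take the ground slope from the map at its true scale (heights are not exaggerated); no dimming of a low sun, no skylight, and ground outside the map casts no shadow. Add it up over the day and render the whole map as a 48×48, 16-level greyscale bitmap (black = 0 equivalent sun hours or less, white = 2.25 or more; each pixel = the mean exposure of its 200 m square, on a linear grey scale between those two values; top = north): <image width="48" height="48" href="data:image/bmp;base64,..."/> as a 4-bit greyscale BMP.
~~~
<image width="48" height="48" href="data:image/bmp;base64,Qk32BAAAAAAAAHYAAAAoAAAAMAAAADAAAAABAAQAAAAAAIAEAAATCwAAEwsAABAAAAAAAAAAAAAAABEREQAiIiIAMzMzAERERABVVVUAZmZmAHd3dwCIiIgAmZmZAKqqqgC7u7sAzMzMAN3d3QDu7u4A////AENEREMiI0MQAAEkVWdlerl2Znm6h3ZnZWZURVQhESMgASI0VUREaJdmVXiqmHZmZmZUREQyEAEiIhEjQyESRmZVVWeIiHZmVjREREQyEAAAAAACQxABNFRFVVZnd2ZlRBE0RERDIAAAAAAAIiABEhEkRVZmZ3dUIQI0VVREMhAAAAAAASERAAAUVWZWZ4dlIURVVVVURDIQAAAAACIhAABFVmZVd3ZlRHZVVVVVVmZCJXl1ECMzEAFERFVVZmVVZ1VFVmZ3iYdovv//+2RDIiIyI0VVVVVENEREVniIh2ec7Lz//+p1MzIQAkVVVVRDM1VVV4mYdnrNqHZpve/adVQyEkVVVVREVXdnd3dlaKupd2QyNpvMqGVUMzRVVVVWZ5qaqYdniqmHdlQgATabuXdTIiNVVVVWeKvLu5mpmHd4dlQyISRnmHdjEAFGZVVWeHiYiIiZh2ZmZlVFVDNFeaqnQAAUVVVVZ1VlVmZnZlREVmVFdkRFabqspRABNFVVVURVRVVmZlVWd2VVZlVVVnd4ulEBJERERDRWZmZ4mIiId2ZmVVVVVVVDWqUhESIREhNWdmeaqqmHZWZlM0VVVVQhNqpRAAAAAAEkRVeYZmZUREQyI0VVVVQzZnpyAAAAAAAAE1VUMhESIhERI0VVVEVodVeDEAAAAAAAE0MRIQAAAAESNERERDRnZVV2MgAREDEREiIRIiEAAAEjREM0MhE0VVV6l2VERGUxAAERI0MQAAAjQyEREAAkRFV77KqZh6cyEAABJEQxAAAAEQAAAAA1VEVYrM3d3MlTIQAAE0VTEAAAAAAAAAFWVVVWeau8zZl0MxAAABIiEAAAAAAAACaGVVVnd4iIiVeGQzEAAAAAAQAAAAAAAkiFVVV5h3iIZSJWVEMgAAAAEAAAAAAAJHh1VUV1RoiHVCAjRERDEAACIAAAAAABRohlVVUwFGd2VDETRWipdCEjQgAAEzIkeahVVmQRIzRVVEMjV67/+4ZVZkEAJpmZq6dndlMjMyI0VEM0acur3sl3eZYhJIrLunaJdDIjMyESRURFeIdnrMyqmJqENGnMp1Z3QzMzMyEBNFREZ2Voq73cuYq5VFi8plZkMzRFRDISNFVFZ2Z4iJq7zdu7dEWIdmYxI0VmZlQyNDVXh2Z3VWeJvf/cpTNFVWQRIzRnZmZTIiVol1VVVWeKvN7suEM0VUEREjNFVVRDETaIdlVEVniZm8zMymMiRCEQASNERDMyEViXVVRERXiYd4uqunQiIyIRERNDIiIhEnl1VVVDIjNFZkV4mnQhESIhERNDERABNIhkRFQyERNFZ1NGeJUxABIRETUxAAATWIdUNEMgEjV4d2RFaJdCEBIiJGUQAAE1mXZTMzMhEjV3dmZVZ4l0IRI0V4UQABNZmGVDIRIjMjRVVVRERFe6UhNomXQhIzWJdmMiEAASMzMzRENFVVWLpTWbqWM0RWiGVkIiEAACNDMhERJFVVVoqXmqqFVVVndlZjIjIQACNEIQAAA0VVZmirqXh2eHZmZmZQ=="/>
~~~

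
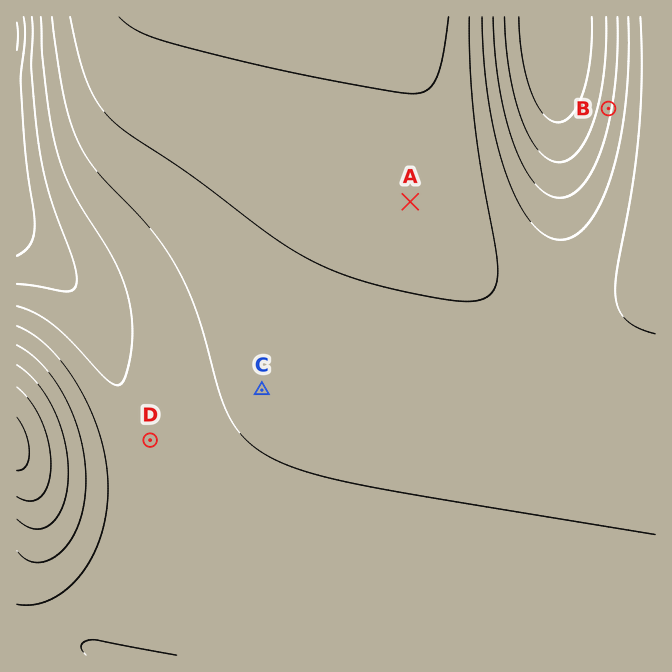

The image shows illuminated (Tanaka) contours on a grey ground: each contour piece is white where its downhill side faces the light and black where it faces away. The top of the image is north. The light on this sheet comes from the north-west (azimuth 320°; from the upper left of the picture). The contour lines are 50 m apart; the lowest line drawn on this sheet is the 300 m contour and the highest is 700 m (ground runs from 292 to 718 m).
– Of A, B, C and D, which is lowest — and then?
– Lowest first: B D C A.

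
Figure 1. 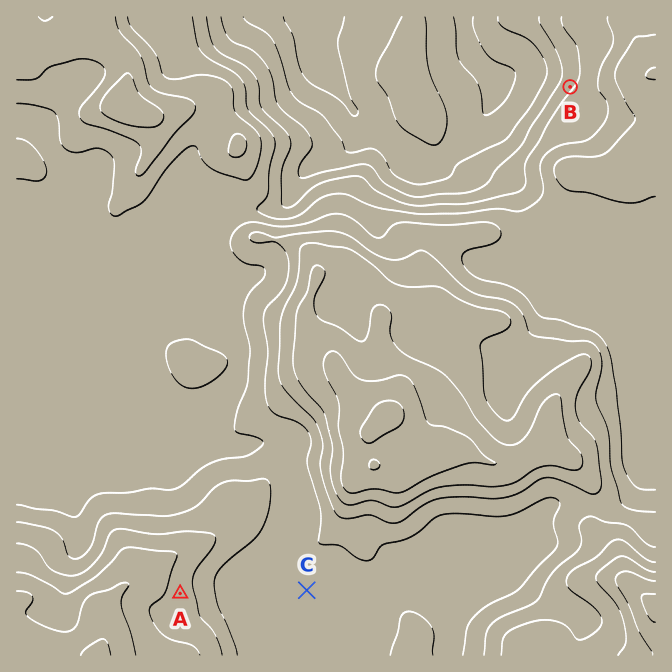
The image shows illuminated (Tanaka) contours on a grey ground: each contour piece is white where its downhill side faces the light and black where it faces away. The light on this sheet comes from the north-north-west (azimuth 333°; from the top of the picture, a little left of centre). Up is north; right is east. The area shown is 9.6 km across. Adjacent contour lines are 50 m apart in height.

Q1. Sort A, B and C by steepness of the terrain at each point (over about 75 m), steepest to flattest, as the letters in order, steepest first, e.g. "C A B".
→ B A C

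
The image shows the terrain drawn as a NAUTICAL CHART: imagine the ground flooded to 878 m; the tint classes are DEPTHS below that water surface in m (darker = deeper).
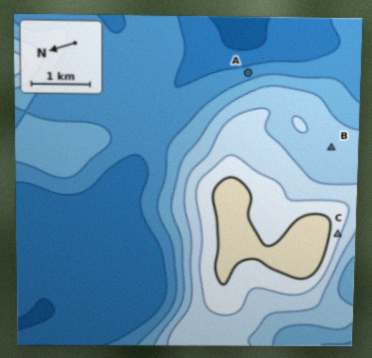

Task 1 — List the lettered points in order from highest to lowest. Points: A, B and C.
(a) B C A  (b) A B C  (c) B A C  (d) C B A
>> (d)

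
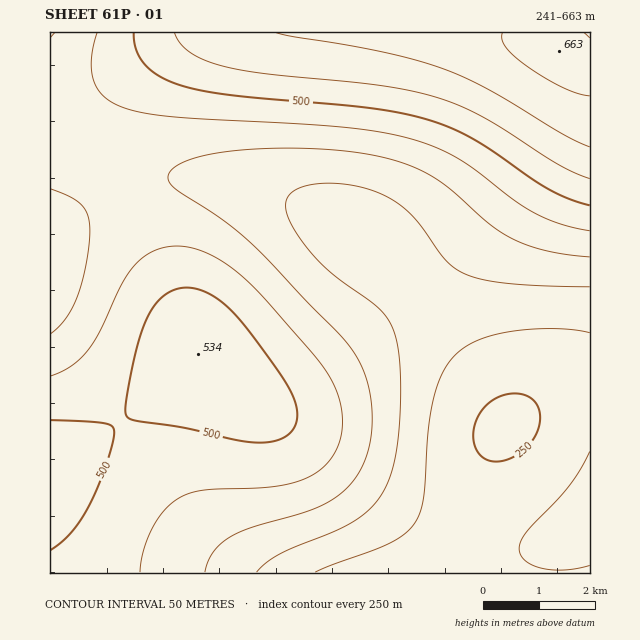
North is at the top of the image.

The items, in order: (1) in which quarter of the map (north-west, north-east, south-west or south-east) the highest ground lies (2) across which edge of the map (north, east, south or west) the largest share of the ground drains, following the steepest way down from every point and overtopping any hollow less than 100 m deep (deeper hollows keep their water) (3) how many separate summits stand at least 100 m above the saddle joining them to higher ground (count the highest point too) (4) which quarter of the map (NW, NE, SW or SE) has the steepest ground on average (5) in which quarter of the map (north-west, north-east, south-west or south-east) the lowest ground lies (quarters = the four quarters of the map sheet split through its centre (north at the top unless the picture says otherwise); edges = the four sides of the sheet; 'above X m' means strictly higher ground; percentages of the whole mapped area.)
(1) Look to the north-east quarter for the highest ground.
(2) Drainage is mainly to the east: more ground falls towards that edge than towards any other.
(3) Counting only tops that stand 100 m proud, the map has 2 summits.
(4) Slopes are steepest in the north-east quarter.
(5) The lowest ground is in the south-east quarter.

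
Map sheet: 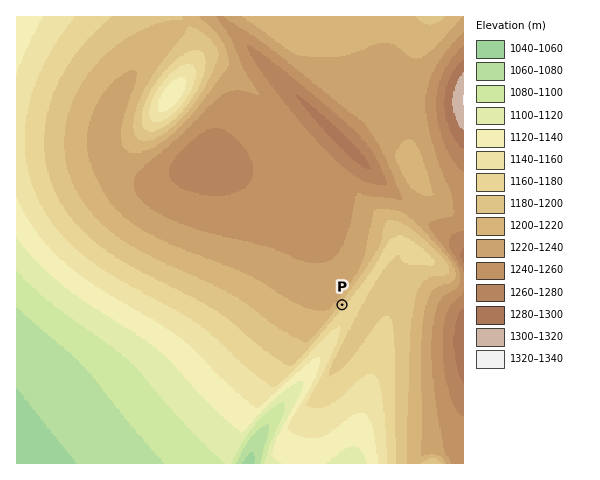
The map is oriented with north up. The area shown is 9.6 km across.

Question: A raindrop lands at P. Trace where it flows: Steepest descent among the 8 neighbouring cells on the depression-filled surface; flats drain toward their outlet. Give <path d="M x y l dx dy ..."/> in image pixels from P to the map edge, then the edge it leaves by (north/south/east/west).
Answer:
<path d="M342 305l6 6-1 5-39 58-24 29-18 23-11 21 0 2-4 6-2 8"/>
exit: south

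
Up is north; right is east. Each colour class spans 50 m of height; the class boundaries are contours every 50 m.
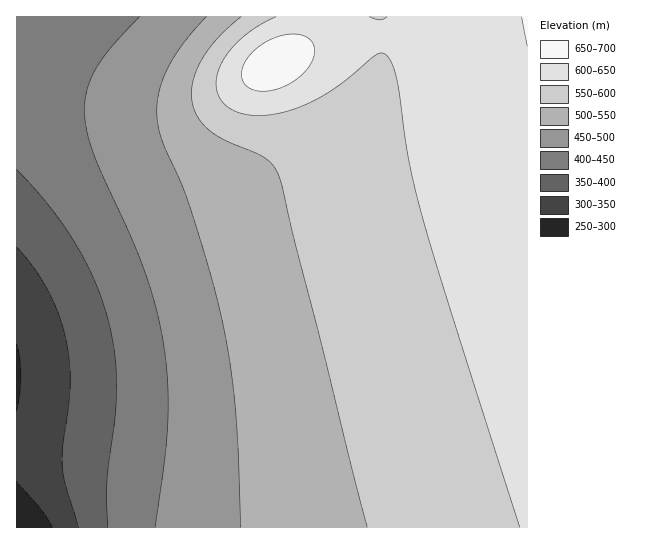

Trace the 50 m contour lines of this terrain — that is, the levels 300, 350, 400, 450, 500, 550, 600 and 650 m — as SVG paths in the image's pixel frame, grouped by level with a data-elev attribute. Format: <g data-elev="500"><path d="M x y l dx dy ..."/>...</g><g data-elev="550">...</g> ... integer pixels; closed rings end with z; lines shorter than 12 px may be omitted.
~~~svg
<g data-elev="300"><path d="M17 482l24 27 12 18"/><path d="M17 344l3 15 1 16-1 18-3 17"/></g><g data-elev="350"><path d="M17 247l16 20 15 23 11 24 7 25 3 23 1 24-7 61-1 19 3 19 13 42"/></g><g data-elev="400"><path d="M17 170l32 35 26 39 20 38 14 40 6 32 2 33-2 31-8 63 1 46"/></g><g data-elev="450"><path d="M139 17l-28 30-15 22-9 21-3 23 3 20 7 22 37 83 16 39 9 32 7 30 4 40 1 42-3 40-10 66"/></g><g data-elev="500"><path d="M206 17l-23 26-16 26-8 24-2 24 6 25 19 44 12 32 18 63 12 48 7 40 5 42 5 116"/></g><g data-elev="550"><path d="M241 17l-23 21-17 23-8 22-2 11 2 11 6 14 11 12 15 9 40 18 8 7 6 10 88 352"/></g><g data-elev="600"><path d="M276 17l-28 16-11 10-10 11-7 12-3 11-1 10 3 10 9 10 14 7 19 2 20-3 22-7 23-12 19-13 32-27 6-1 6 5 4 9 4 14 11 77 15 61 27 90 70 218"/><path d="M387 17l-8 3-10-3"/></g><g data-elev="650"><path d="M254 90l11 1 12-2 12-5 11-7 8-10 5-9 2-9-4-8-9-6-15-1-16 5-15 10-10 12-4 12 2 10z"/><path d="M522 17l5 29"/></g>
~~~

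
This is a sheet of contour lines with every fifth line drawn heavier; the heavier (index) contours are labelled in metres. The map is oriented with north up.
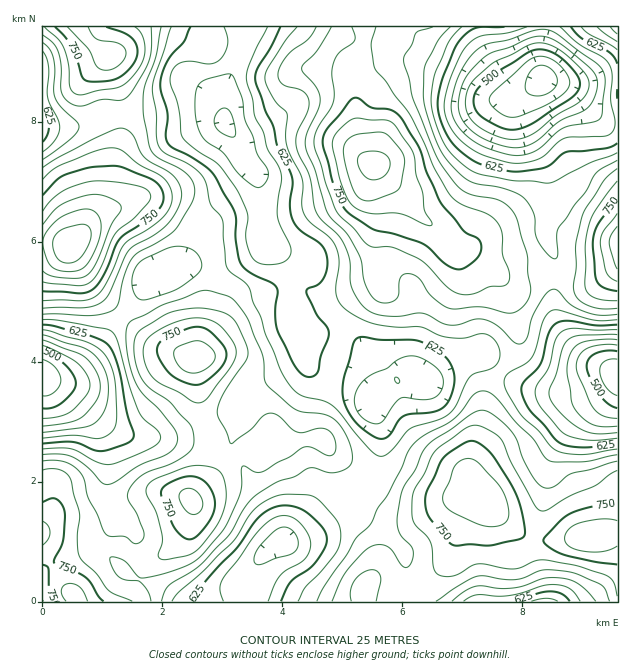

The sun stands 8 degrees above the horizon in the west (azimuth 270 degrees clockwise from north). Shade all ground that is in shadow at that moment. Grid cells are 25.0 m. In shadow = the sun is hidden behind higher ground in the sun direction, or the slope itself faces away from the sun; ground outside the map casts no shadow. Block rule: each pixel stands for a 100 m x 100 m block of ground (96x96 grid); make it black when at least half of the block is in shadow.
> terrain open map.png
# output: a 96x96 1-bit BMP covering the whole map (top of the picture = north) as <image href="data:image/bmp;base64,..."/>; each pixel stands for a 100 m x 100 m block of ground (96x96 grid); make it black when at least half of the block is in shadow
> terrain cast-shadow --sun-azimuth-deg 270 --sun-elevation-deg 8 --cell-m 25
<image width="96" height="96" href="data:image/bmp;base64,Qk2+BAAAAAAAAD4AAAAoAAAAYAAAAGAAAAABAAEAAAAAAIAEAAATCwAAEwsAAAIAAAAAAAAA////AAAAAAAAABgAAAAAAAAAAAAAAAAAAAAAAAAAAAAAAAAAAAAAAAAAAAAAAAAAAAAAAAAAAAAAAAAAAAAAAAAAAAAAAAA8AAAAAAAAAAAAAAA/AAAAAAAAAAAAAAA/4AAAAAAAAAAAAAA/+AAAAAAAAAAAAAA//AAAAAAAAAAAAAAf/gAAAAAAAAAAAAAf/gAAAAAAAAAAAAAP/wAAAAAAAAAAAAAP/gAAAAAAAAAAAAAP/gAAAAAAAAAAAAAP+AAAAAAAAAAAAAAHgAAAAAAAAAAAAAAAAAAAAAAAAAAAAAAAAAAAAAAAAAAAAAAAAAAAAAAAAAAAAAAAAAAAAAAAAAAAAAAAAAAAAAAAAAAAAAAAAAAAAAAAAAAAAAAAAAAAAAAAAAAAAAAAAAAAAAAAAAAAAAAAAAAAAAAAAAAAAAAAAAAAAAAACAAAAAAAAAAAAAAAHAAAAAAAAAA8AAAAHAAAAAAAAAA+AAAAAAAAAAAAAAB+AAAAAAAAAAAAAAA8AAAAAAAAAAAAAAA8AAAAAAAAAAAAAAAYAAAAAAAAAAAAAAAAAAAAAAAAAAAAAAAAAAAAAAAAAAAAAAAAAAAAABgAAAADAAAAAAAAADAAAAADgAAAAAAAD/gAAAADwAAAAAAAH/wAAAAD4AAAAAAAH/wAAAADwAAAAAAAP/gAAAAAAAAAAAAAP+AAAAAAAAAAAAAAP4AAAAAAAAAAAAAAPwAAAAAAAAAAAAAAPAAAAAAAAAAAAAAAAAAAAAAAAAAAAAAAAAAAAAAAAAAAAAAAAAAAAAAAAAAAAAAAAAAAAAAAAAAAAAAAAAAAfAAAAAAAAAAAAAAAf4AAAAAAAAAAAAAA/+AAAAAAAAAAAAAA//AAAAAAAAAAAAAA//gAAAAAAAAAAAAB//gAAAAAAAAAAAAB//wAAAAAAAAAAAAA//wAAAAAAAAAAAAA//wAwAAAAAAAAAAA//gA4AAAAAAAAAAAf8AA4AAAAAAAAAAAfAAAwAAAAAAAAAAAAAYAAAAAAAAAAAAAAA+AAAAAAAAAAAAAAA/AAAAAAAAAAAAAAA/AAAAAAAAAAAAAAA/AAAAAAAAAAAAAAA+AAAAAAAAAAAAAAA8AAAAAAAAAAAAAAAAAAAAAAHAAAAAAAAAAAAAAAPwAAAAAAAAAAAAAA/8AAAAAAAAAAAAAB//AAAAAAAAAAAAAB//gAAAAADgAAAAAB//4AAAAAHwAAAAAB//8AAAAAH4AAAAAD//8AAAAADwAAAAAH//+AAAAADgAAAAAD//+AAAAAAAAAAAAD//+AAAAAAAAAAAAA//+AAAAABAAAAAAA///AAAAADwAAAAAAf/+AAAAAHwAAAAAAf/+AAAAAP4AAAAAAf/+AAAAAf8AAAAAAf/+AAAAAf+AAAAAAP/8AAAAA//AAAAAAD/4AAAAAf/AAAAAAD/wAAAAAf/AAAAAAD/AAAAAAf/AAAAAAD+AAAAAAf+AAAAAAB8AAAAAAP+AAAAAAB4AAAAAAH8AAAAAAAwAAAAAAD4AAAAAAAAAAAA="/>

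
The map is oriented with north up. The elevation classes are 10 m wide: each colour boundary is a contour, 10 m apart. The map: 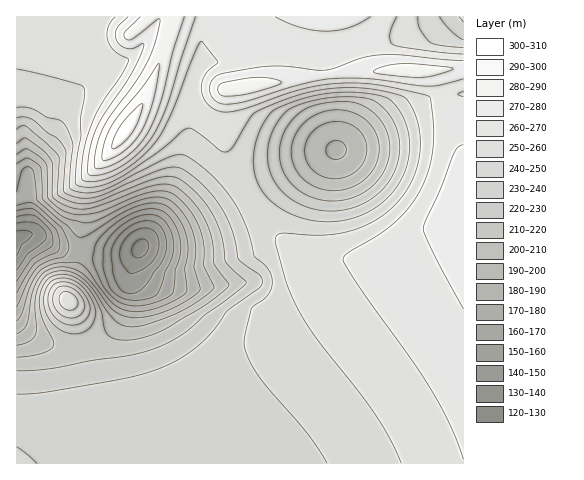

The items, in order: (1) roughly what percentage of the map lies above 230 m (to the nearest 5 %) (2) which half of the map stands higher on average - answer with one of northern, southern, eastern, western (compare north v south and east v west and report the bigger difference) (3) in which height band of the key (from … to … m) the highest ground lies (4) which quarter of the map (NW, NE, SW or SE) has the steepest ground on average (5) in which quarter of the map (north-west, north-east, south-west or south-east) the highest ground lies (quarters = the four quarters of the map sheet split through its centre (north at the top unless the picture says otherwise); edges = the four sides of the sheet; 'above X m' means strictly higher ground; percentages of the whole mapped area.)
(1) About 75 % of the map lies above 230 m.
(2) Taken as a whole, the eastern half is higher than the western.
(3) The highest point is somewhere between 300 and 310 m.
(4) Slopes are steepest in the north-west quarter.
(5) The highest ground is in the north-west quarter.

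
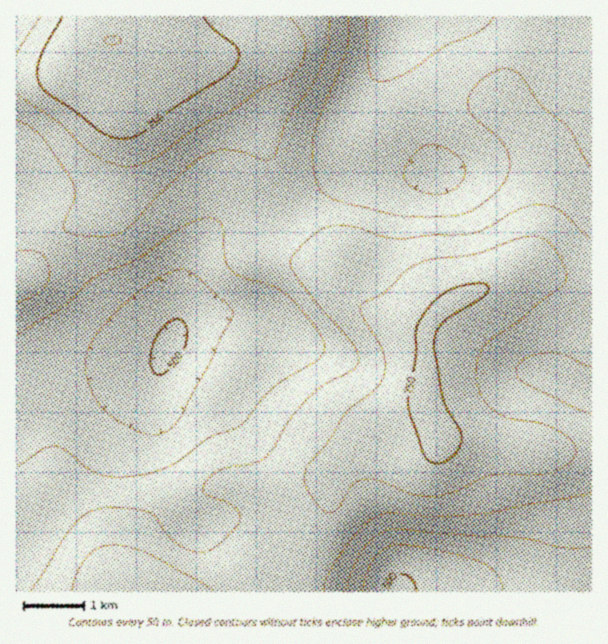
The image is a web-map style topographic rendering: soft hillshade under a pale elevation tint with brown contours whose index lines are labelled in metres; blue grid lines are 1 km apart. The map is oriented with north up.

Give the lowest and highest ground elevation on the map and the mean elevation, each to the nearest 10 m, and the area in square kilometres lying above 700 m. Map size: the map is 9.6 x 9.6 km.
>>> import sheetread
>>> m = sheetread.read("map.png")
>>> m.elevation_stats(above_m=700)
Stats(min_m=490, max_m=800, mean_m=640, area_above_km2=20.6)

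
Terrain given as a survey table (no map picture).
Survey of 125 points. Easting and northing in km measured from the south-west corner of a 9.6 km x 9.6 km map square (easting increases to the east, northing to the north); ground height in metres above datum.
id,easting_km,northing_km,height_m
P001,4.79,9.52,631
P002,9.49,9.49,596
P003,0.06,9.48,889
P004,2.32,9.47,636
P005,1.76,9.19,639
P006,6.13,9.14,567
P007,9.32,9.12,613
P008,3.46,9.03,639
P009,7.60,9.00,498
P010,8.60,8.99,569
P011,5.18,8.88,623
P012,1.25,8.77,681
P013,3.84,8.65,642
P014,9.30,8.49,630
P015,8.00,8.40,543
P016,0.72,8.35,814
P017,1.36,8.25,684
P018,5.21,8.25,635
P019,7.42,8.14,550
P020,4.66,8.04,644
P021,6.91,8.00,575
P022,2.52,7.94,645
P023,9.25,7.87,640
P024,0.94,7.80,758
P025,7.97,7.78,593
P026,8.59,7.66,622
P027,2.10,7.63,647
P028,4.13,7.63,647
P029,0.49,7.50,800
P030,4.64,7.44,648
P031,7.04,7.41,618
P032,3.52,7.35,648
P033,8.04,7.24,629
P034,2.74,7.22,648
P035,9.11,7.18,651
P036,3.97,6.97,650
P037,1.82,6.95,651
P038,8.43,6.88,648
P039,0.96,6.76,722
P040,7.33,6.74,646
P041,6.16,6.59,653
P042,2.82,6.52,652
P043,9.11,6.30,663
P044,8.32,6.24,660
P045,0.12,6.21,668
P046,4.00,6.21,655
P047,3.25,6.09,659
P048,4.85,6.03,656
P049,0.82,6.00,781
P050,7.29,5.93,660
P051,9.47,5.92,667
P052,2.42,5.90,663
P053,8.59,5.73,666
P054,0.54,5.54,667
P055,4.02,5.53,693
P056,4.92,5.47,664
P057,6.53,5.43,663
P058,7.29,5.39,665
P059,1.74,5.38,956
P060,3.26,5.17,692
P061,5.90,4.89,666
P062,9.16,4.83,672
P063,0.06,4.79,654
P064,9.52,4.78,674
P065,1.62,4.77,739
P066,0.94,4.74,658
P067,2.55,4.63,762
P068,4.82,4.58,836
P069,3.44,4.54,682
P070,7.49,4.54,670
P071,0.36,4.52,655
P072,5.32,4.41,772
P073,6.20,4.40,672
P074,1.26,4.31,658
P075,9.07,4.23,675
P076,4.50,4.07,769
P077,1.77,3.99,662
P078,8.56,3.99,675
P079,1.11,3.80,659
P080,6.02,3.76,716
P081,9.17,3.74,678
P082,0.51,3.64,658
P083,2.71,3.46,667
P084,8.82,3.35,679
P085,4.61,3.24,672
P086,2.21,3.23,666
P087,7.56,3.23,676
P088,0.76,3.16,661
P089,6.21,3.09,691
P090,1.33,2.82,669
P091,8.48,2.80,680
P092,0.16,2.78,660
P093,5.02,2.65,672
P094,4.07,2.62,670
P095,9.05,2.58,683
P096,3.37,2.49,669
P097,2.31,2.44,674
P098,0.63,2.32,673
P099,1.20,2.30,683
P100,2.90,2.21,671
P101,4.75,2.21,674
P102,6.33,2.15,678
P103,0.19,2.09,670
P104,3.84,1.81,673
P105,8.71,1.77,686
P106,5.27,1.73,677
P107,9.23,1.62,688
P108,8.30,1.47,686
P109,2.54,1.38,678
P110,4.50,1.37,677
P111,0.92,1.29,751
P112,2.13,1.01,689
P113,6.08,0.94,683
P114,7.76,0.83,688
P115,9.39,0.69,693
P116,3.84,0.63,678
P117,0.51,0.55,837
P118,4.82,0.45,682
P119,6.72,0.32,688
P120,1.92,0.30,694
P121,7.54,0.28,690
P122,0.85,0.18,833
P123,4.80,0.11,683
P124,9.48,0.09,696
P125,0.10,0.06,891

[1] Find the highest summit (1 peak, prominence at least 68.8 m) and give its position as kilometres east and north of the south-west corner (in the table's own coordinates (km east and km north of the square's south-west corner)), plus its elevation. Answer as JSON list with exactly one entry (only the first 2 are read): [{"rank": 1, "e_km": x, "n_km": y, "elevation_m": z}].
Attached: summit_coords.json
[{"rank": 1, "e_km": 1.64, "n_km": 5.46, "elevation_m": 960}]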